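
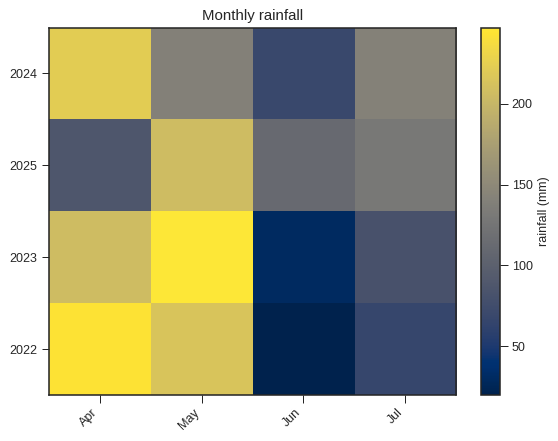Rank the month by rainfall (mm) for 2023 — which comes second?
Top 3 for 2023: May ≈ 240, Apr ≈ 200, Jul ≈ 80.

Apr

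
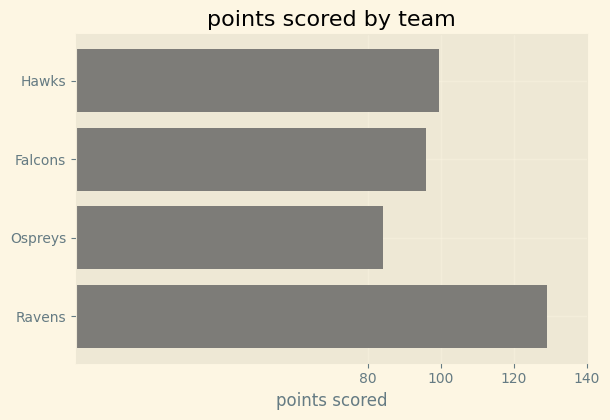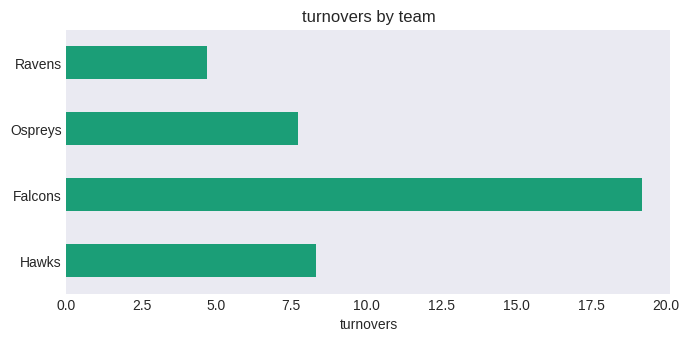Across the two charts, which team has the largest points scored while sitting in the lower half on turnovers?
Ravens

Chart 2 median turnovers ≈ 8; below-median teams: Ospreys, Ravens. Among those, Ravens has the highest points scored (≈ 120).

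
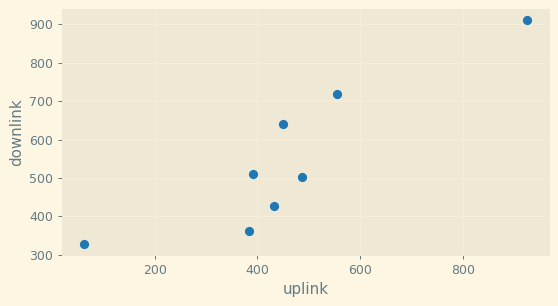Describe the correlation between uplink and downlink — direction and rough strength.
positive, strong

Points are positively correlated; strong (|r| ≈ 0.9).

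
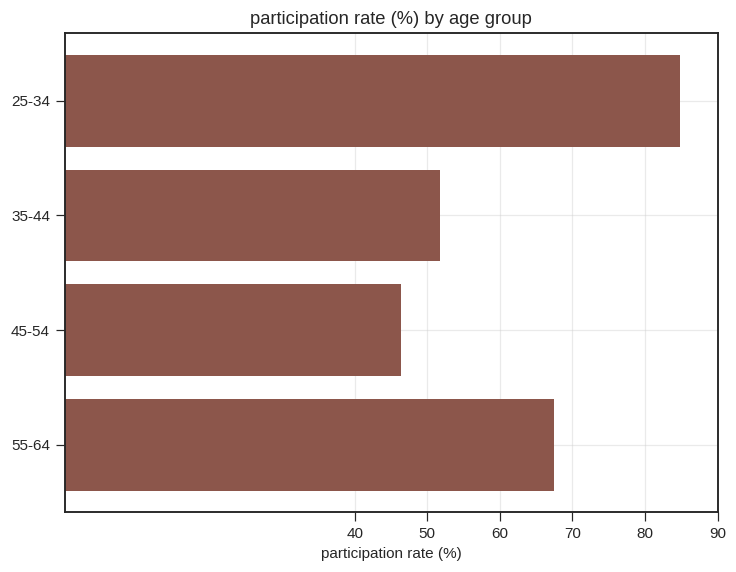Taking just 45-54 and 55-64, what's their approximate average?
(50 + 70) / 2 ≈ 60.

≈ 60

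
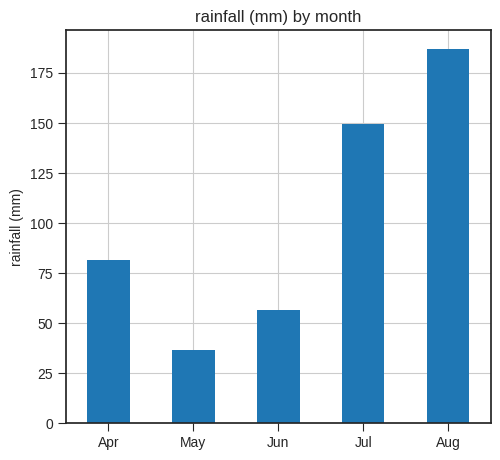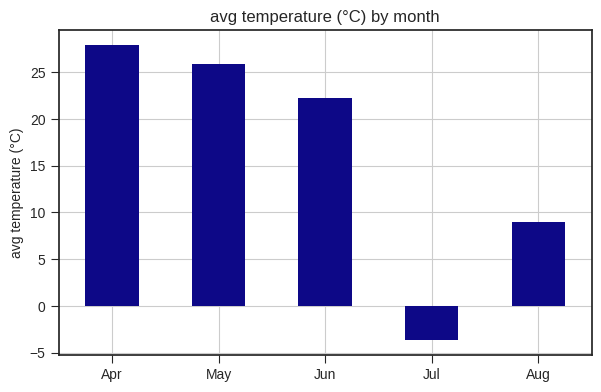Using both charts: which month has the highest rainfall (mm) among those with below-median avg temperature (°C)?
Chart 2 median avg temperature (°C) ≈ 20; below-median months: Jul, Aug. Among those, Aug has the highest rainfall (mm) (≈ 180).

Aug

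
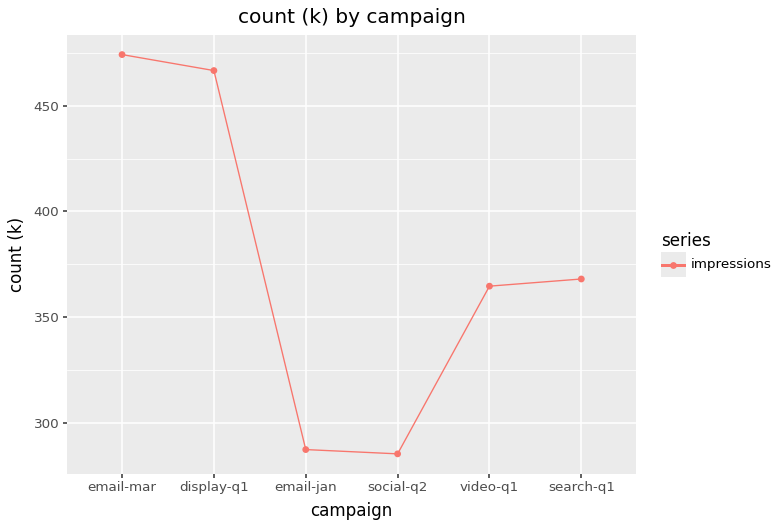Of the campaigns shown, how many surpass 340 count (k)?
Above 340: email-mar, display-q1, video-q1, search-q1.

4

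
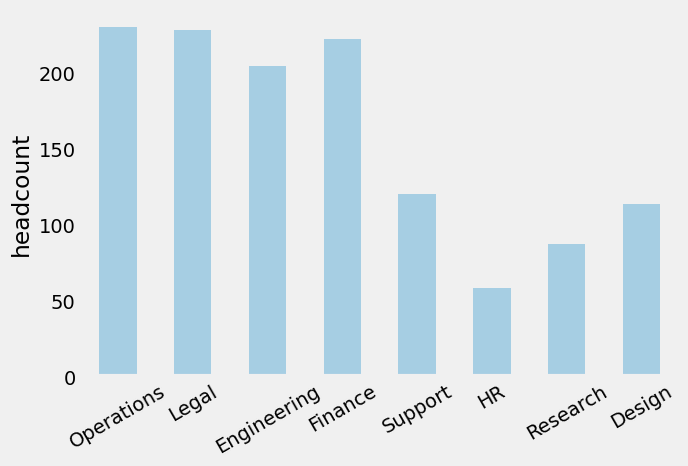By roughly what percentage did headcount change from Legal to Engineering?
Legal ≈ 220, Engineering ≈ 200; (200 − 220) / 220 ≈ -9.1%.

≈ -9.1%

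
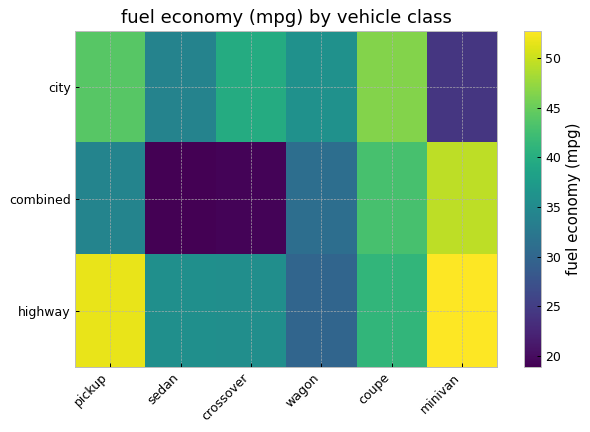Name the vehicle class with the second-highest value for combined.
coupe

Top 3 for combined: minivan ≈ 50, coupe ≈ 45, pickup ≈ 35.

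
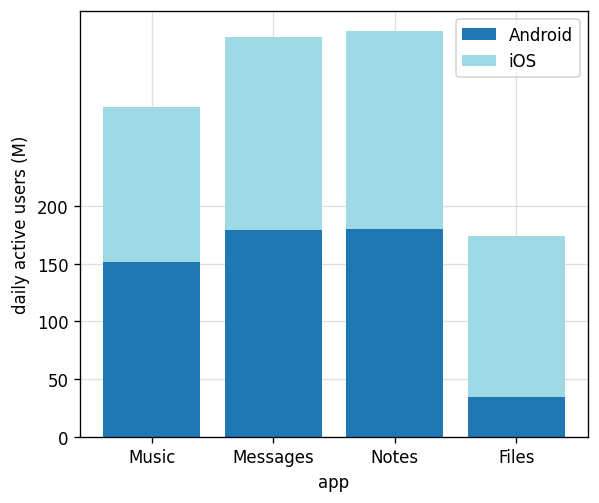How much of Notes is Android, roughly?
Android top ≈ 200, bottom ≈ 0; segment ≈ 200.

≈ 200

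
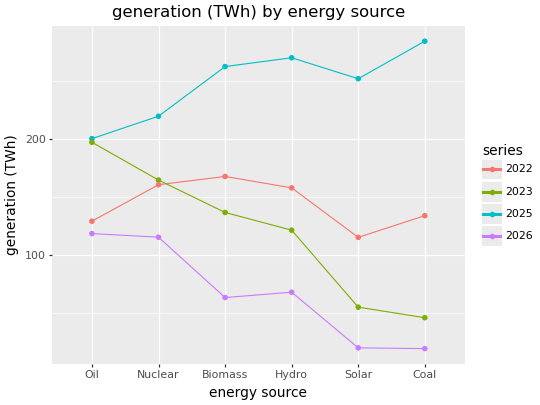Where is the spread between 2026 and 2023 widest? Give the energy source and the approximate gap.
Oil, ≈ 75 TWh

Oil: 2026 ≈ 125, 2023 ≈ 200 → gap ≈ 75. Next-largest (Biomass) is only ≈ 50.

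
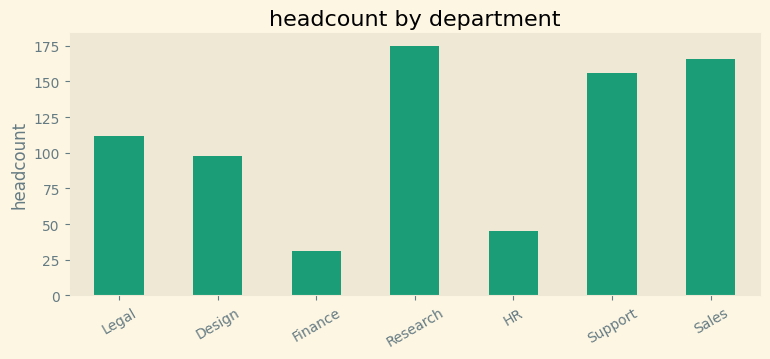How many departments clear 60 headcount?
Above 60: Legal, Design, Research, Support, Sales.

5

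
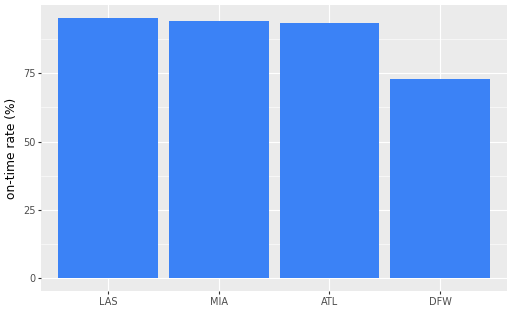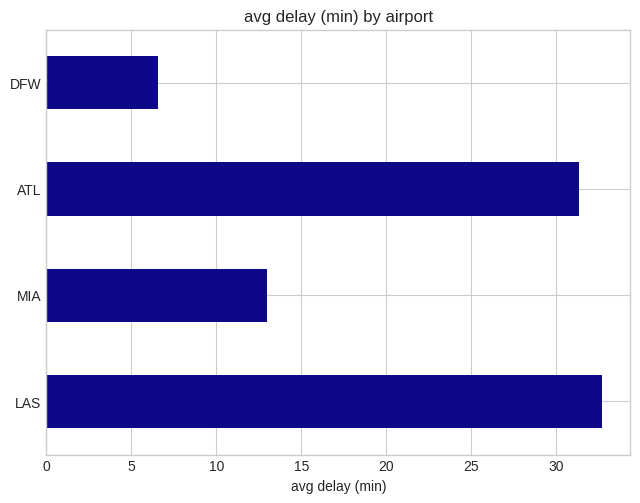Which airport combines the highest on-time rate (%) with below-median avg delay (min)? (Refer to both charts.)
MIA

Chart 2 median avg delay (min) ≈ 20; below-median airports: MIA, DFW. Among those, MIA has the highest on-time rate (%) (≈ 90).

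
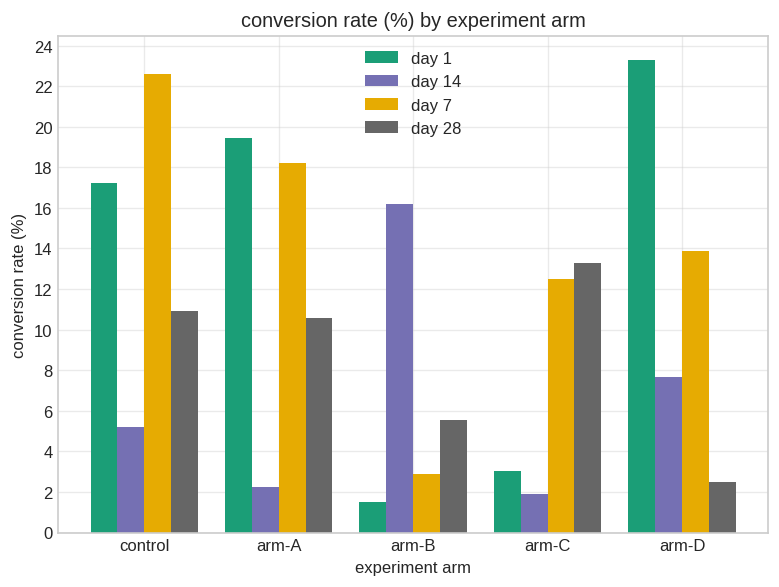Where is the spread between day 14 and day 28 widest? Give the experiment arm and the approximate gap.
arm-C, ≈ 12 %

arm-C: day 14 ≈ 2, day 28 ≈ 14 → gap ≈ 12. Next-largest (arm-B) is only ≈ 10.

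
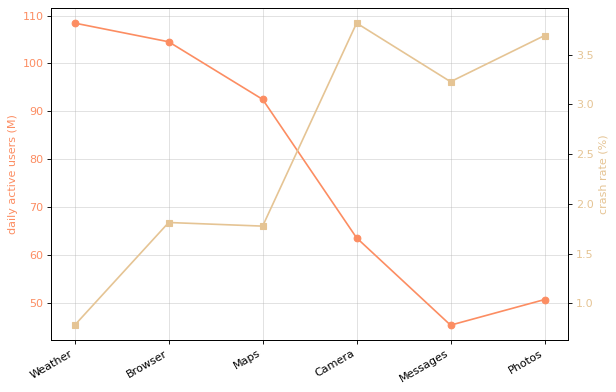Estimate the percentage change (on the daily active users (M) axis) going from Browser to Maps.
≈ -10%

Browser ≈ 100, Maps ≈ 90; (90 − 100) / 100 ≈ -10%.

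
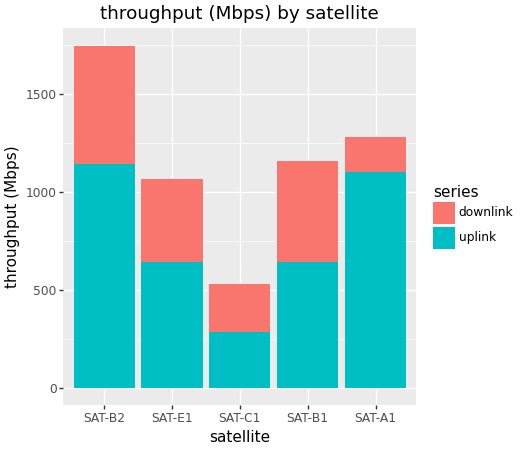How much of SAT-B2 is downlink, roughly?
≈ 600

downlink top ≈ 1800, bottom ≈ 1200; segment ≈ 600.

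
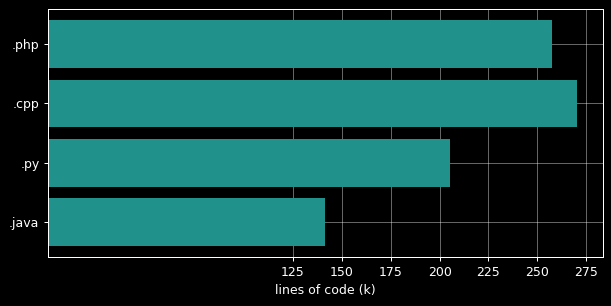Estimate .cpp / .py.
.cpp ≈ 275, .py ≈ 200; 275/200 ≈ 1.38.

≈ 1.38×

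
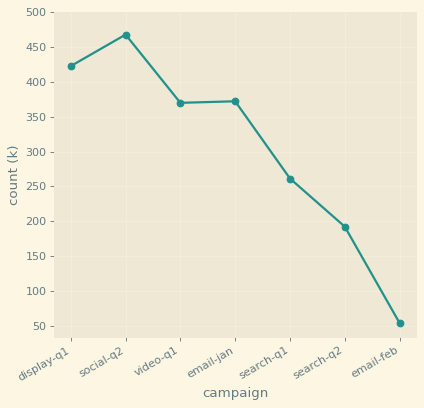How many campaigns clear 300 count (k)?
Above 300: display-q1, social-q2, video-q1, email-jan.

4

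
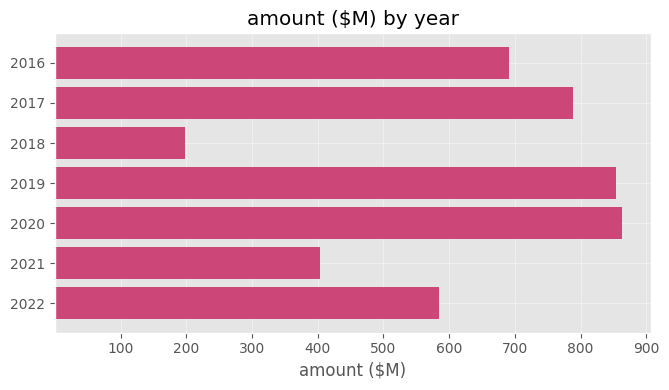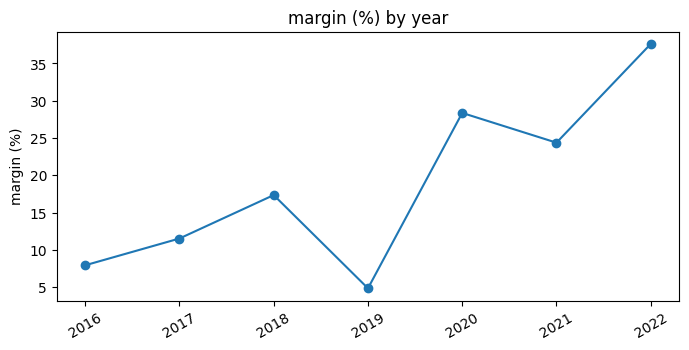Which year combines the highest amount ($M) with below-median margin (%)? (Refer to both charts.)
Chart 2 median margin (%) ≈ 15; below-median years: 2016, 2017, 2019. Among those, 2019 has the highest amount ($M) (≈ 900).

2019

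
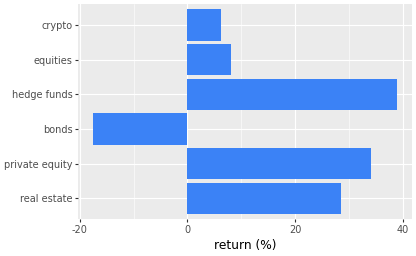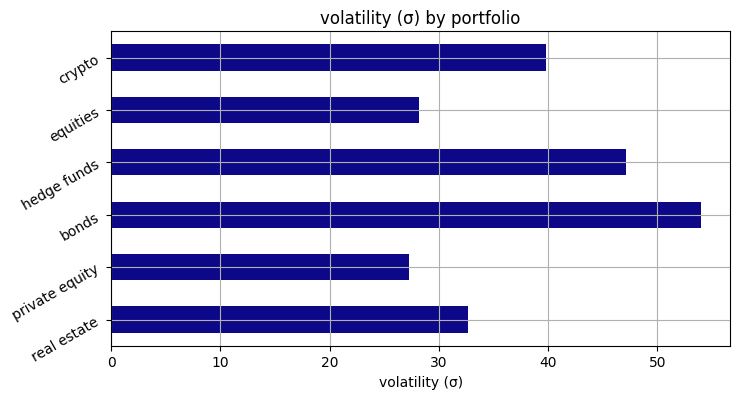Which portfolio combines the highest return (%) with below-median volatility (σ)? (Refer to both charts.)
Chart 2 median volatility (σ) ≈ 35; below-median portfolios: real estate, private equity, equities. Among those, private equity has the highest return (%) (≈ 35).

private equity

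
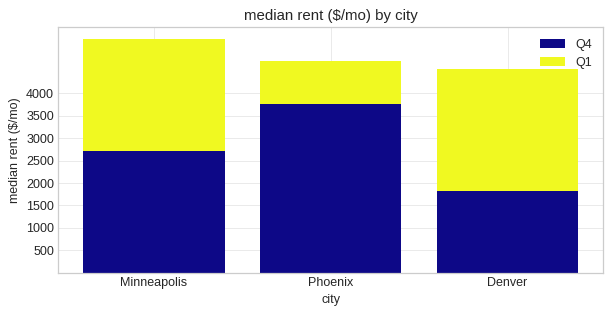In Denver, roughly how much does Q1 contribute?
Q1 top ≈ 4500, bottom ≈ 2000; segment ≈ 2500.

≈ 2500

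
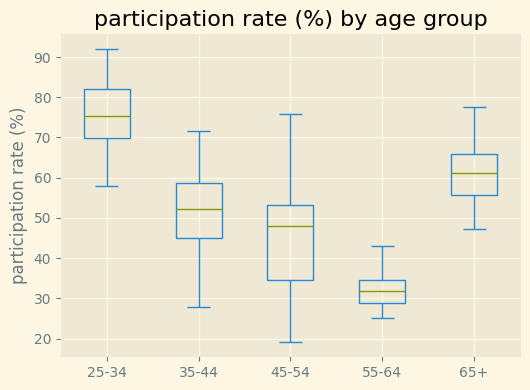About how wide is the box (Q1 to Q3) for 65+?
Q3 ≈ 65, Q1 ≈ 55; IQR ≈ 10.

≈ 10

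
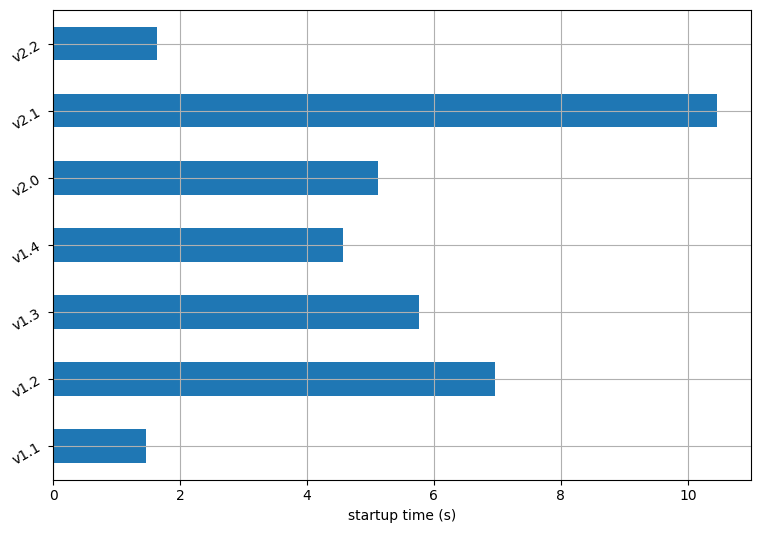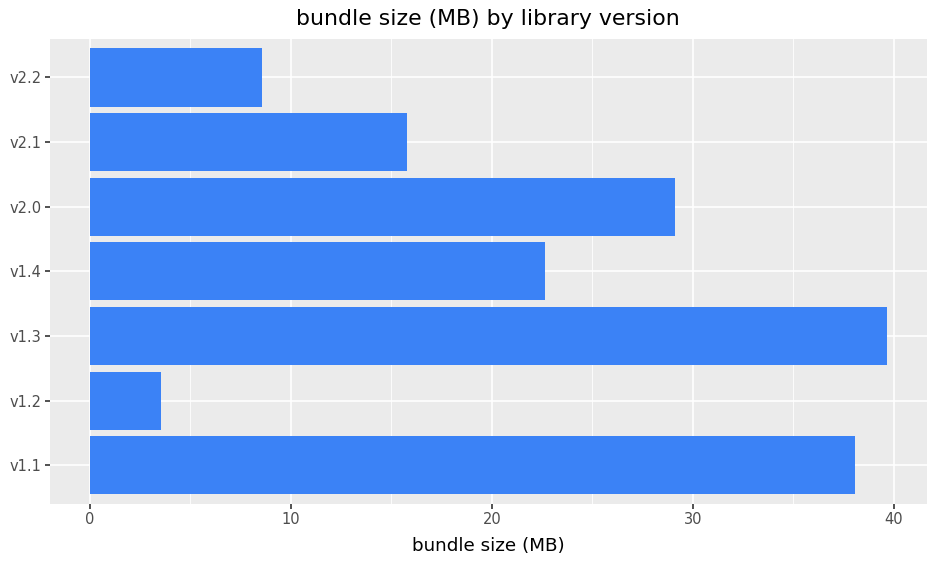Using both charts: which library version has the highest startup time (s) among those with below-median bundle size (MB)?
Chart 2 median bundle size (MB) ≈ 25; below-median library versions: v1.2, v2.1, v2.2. Among those, v2.1 has the highest startup time (s) (≈ 10).

v2.1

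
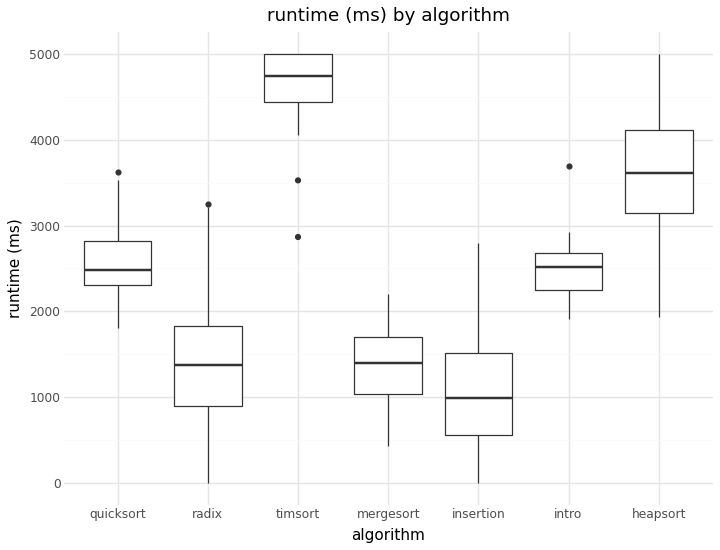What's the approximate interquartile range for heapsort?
≈ 1000

Q3 ≈ 4000, Q1 ≈ 3000; IQR ≈ 1000.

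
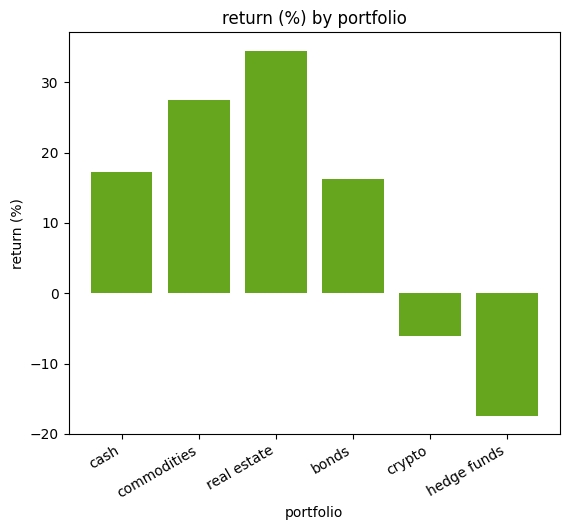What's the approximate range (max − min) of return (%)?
≈ 50

Max real estate ≈ 35, min hedge funds ≈ -15; range ≈ 50.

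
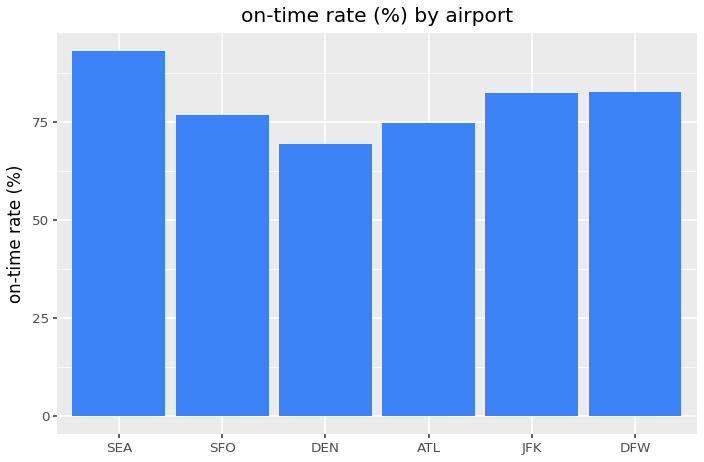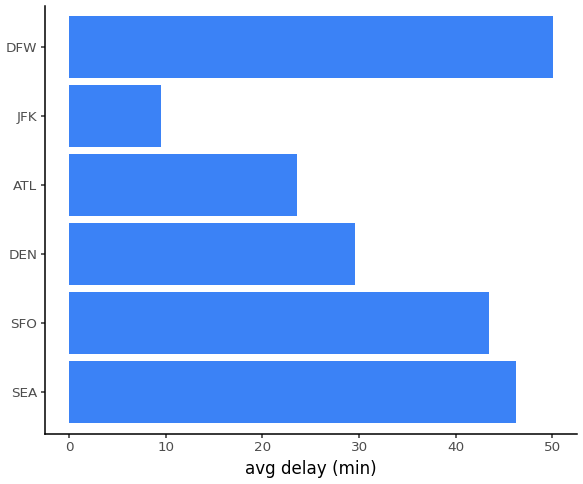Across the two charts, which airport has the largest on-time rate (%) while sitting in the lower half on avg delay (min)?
Chart 2 median avg delay (min) ≈ 35; below-median airports: DEN, ATL, JFK. Among those, JFK has the highest on-time rate (%) (≈ 80).

JFK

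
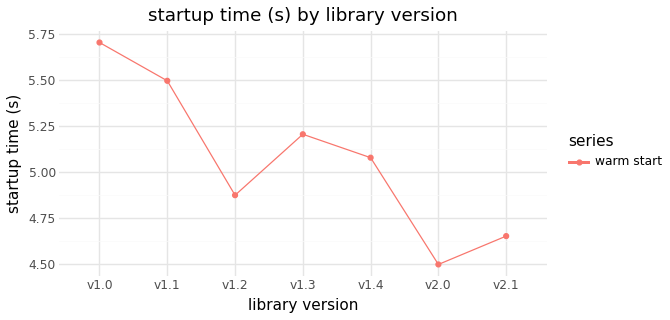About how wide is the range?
Max v1.0 ≈ 5.8, min v2.0 ≈ 4.4; range ≈ 1.4.

≈ 1.4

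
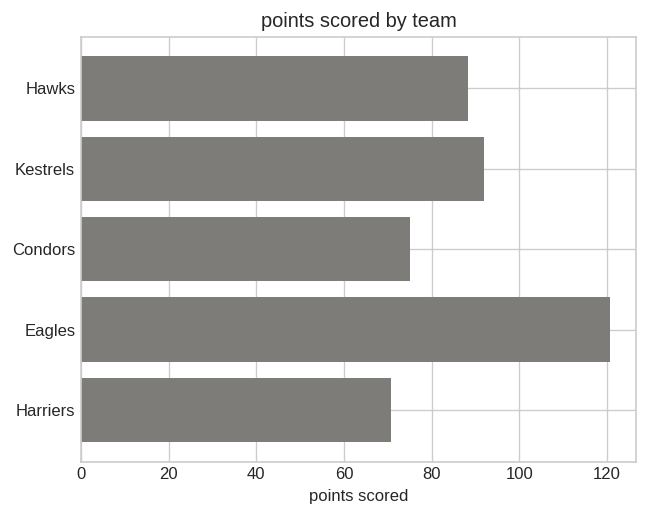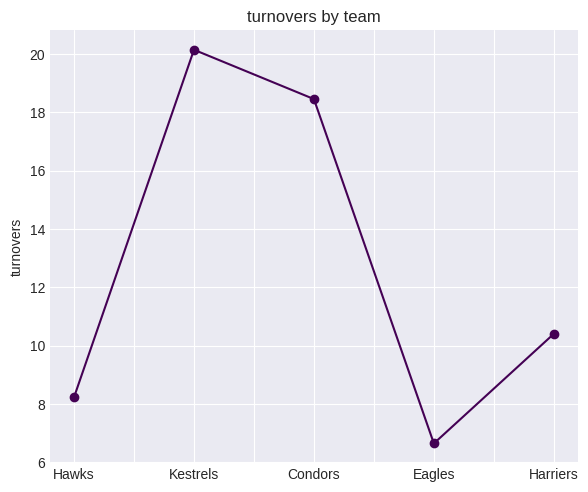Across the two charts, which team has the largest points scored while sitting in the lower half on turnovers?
Eagles

Chart 2 median turnovers ≈ 10; below-median teams: Hawks, Eagles. Among those, Eagles has the highest points scored (≈ 120).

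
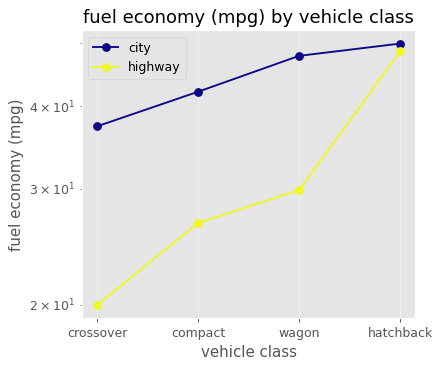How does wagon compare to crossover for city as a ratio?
≈ 1.43×

wagon ≈ 50, crossover ≈ 35; 50/35 ≈ 1.43.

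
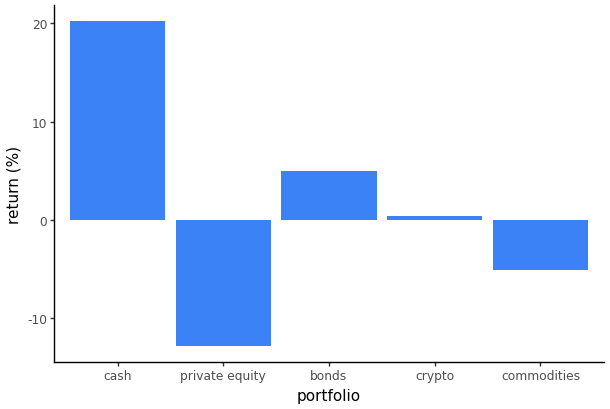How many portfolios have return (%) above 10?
1

Above 10: cash.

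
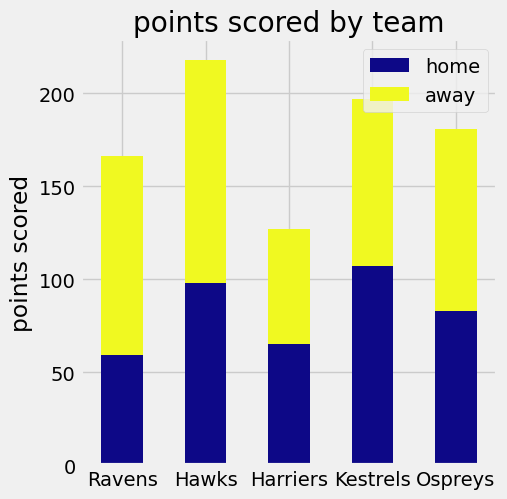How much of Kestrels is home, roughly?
≈ 100

home top ≈ 100, bottom ≈ 0; segment ≈ 100.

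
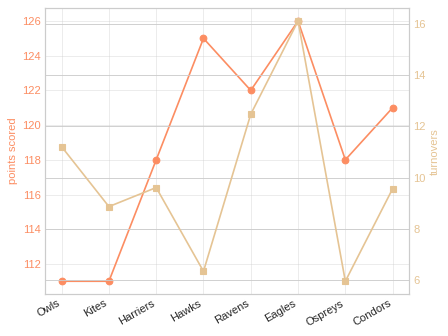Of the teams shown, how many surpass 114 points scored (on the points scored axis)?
Above 114: Harriers, Hawks, Ravens, Eagles, Ospreys, Condors.

6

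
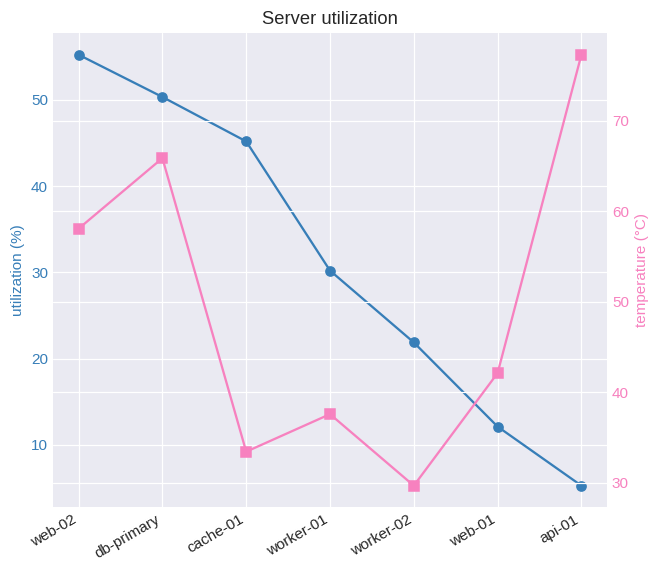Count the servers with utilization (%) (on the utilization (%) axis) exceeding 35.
3

Above 35: web-02, db-primary, cache-01.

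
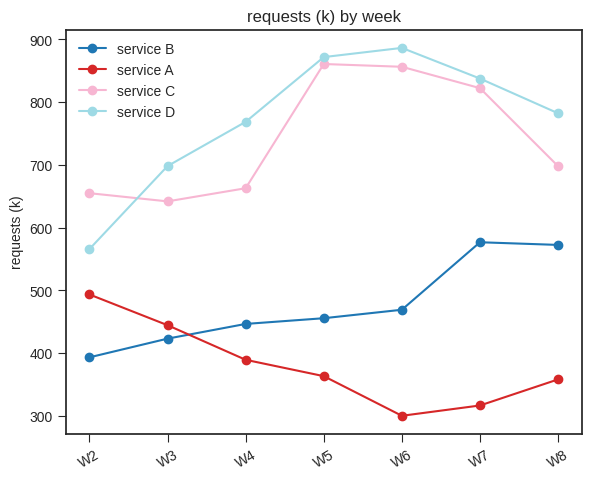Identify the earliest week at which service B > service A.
W3: service B ≈ 400 vs service A ≈ 450 (not yet); W4: service B ≈ 450 vs service A ≈ 400 (first crossover).

W4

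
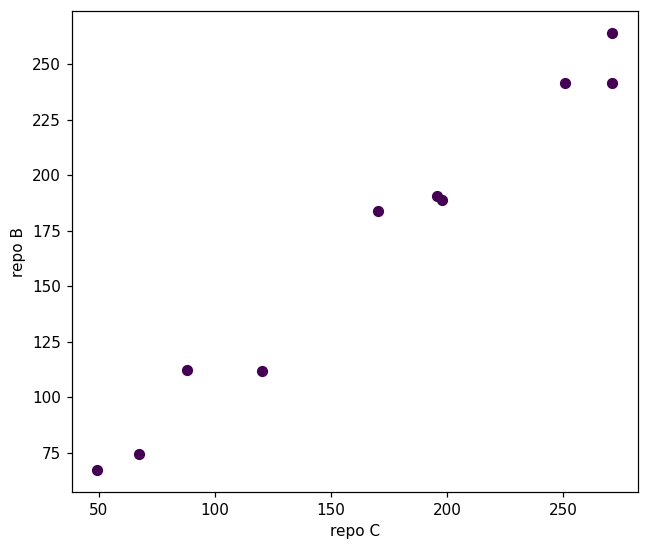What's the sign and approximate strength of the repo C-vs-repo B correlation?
Points are positively correlated; strong (|r| ≈ 1.0).

positive, strong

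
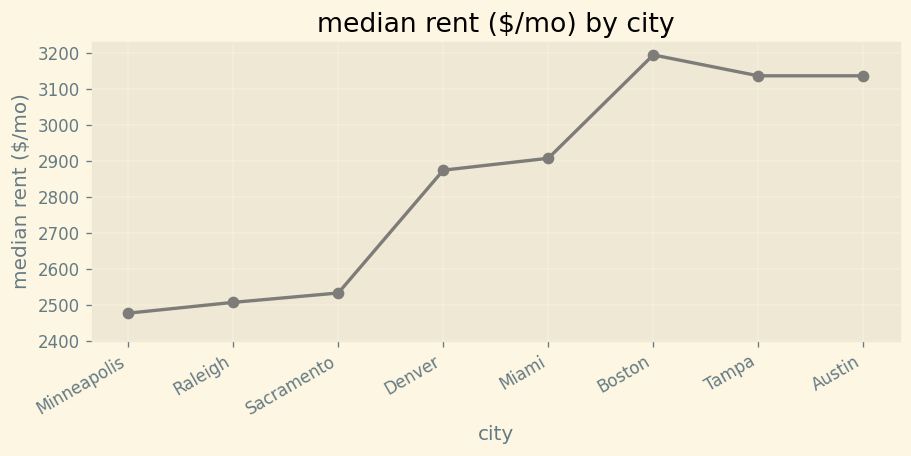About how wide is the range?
≈ 700

Max Boston ≈ 3200, min Minneapolis ≈ 2500; range ≈ 700.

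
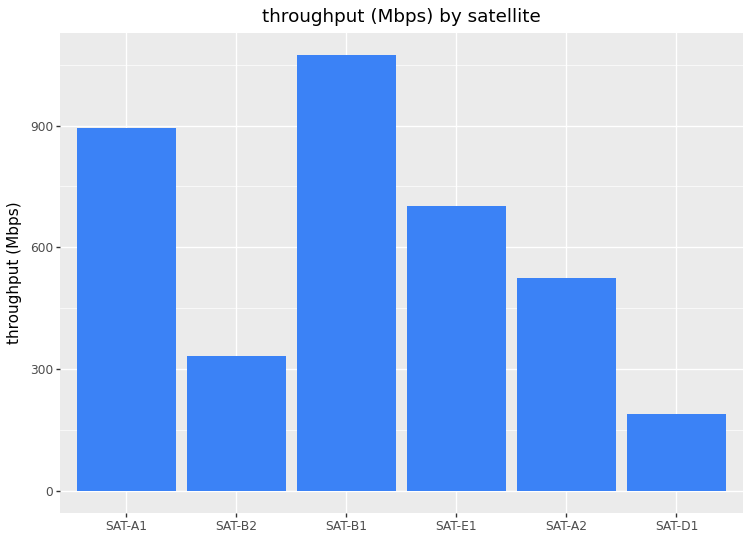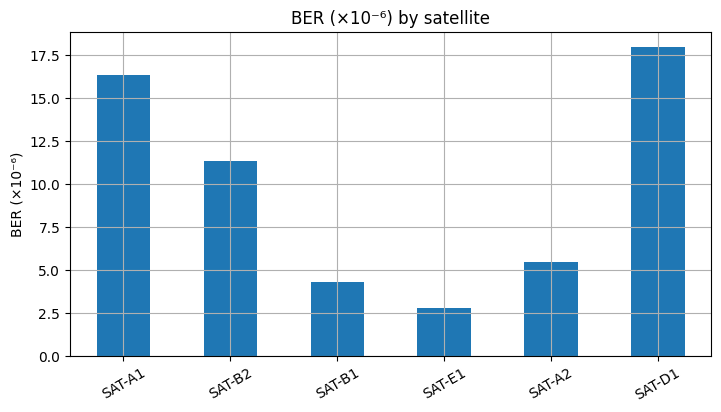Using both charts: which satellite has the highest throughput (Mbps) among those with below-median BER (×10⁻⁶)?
Chart 2 median BER (×10⁻⁶) ≈ 8; below-median satellites: SAT-B1, SAT-E1, SAT-A2. Among those, SAT-B1 has the highest throughput (Mbps) (≈ 1100).

SAT-B1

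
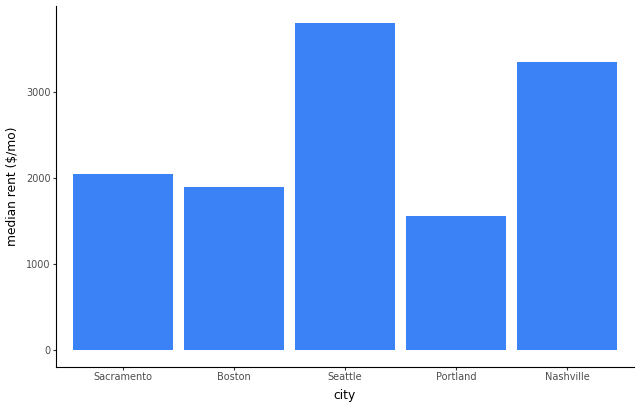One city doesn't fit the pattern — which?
Seattle ≈ 4000; the rest sit between ≈ 1500 and ≈ 3500.

Seattle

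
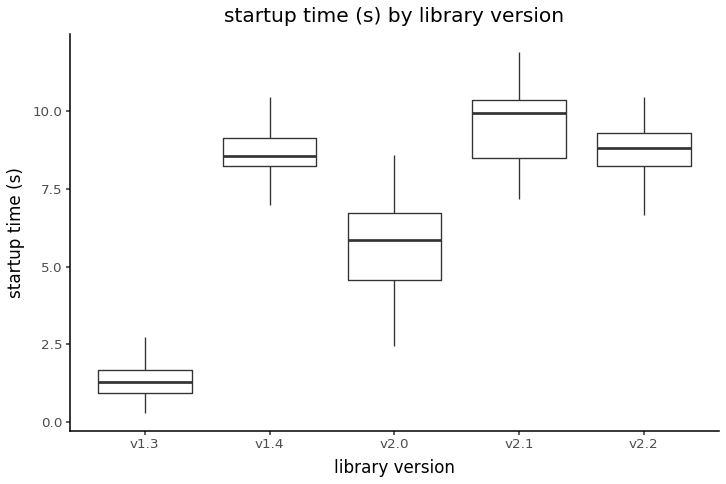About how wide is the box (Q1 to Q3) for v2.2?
≈ 1

Q3 ≈ 9, Q1 ≈ 8; IQR ≈ 1.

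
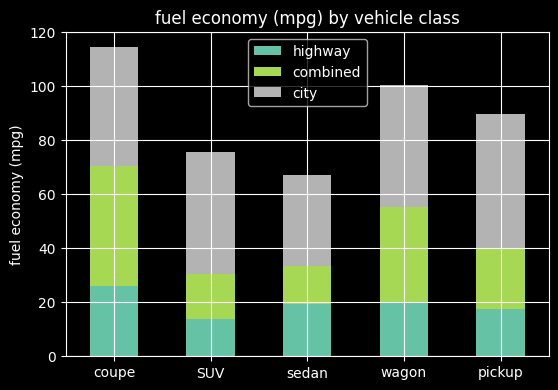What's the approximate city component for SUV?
city top ≈ 80, bottom ≈ 30; segment ≈ 50.

≈ 50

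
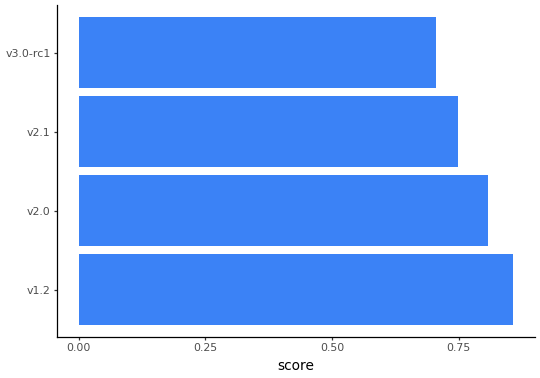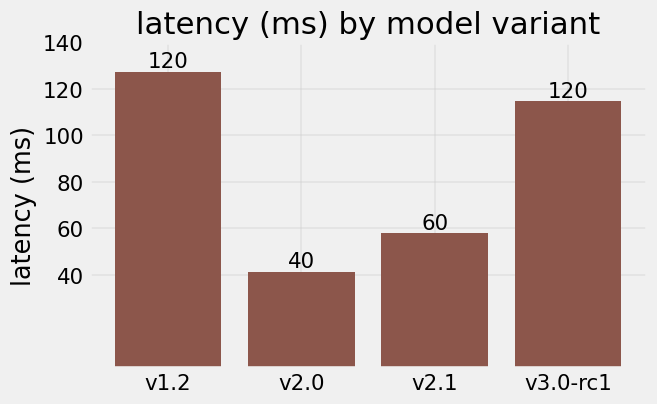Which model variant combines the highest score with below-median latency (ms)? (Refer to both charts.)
v2.0

Chart 2 median latency (ms) ≈ 80; below-median model variants: v2.0, v2.1. Among those, v2.0 has the highest score (≈ 0.8).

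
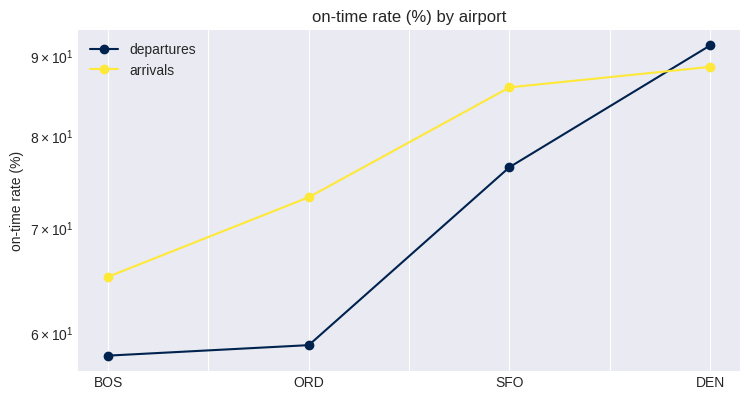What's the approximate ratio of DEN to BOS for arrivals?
≈ 1.38×

DEN ≈ 90, BOS ≈ 65; 90/65 ≈ 1.38.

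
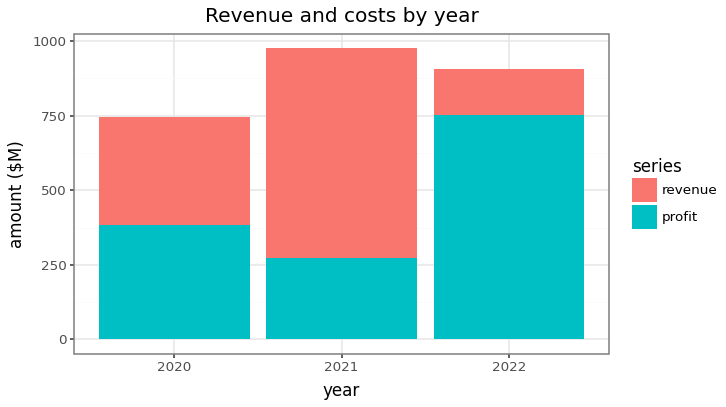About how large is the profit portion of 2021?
profit top ≈ 300, bottom ≈ 0; segment ≈ 300.

≈ 300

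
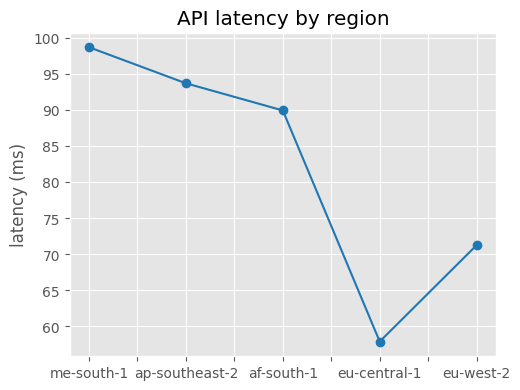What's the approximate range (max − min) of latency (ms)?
Max me-south-1 ≈ 100, min eu-central-1 ≈ 60; range ≈ 40.

≈ 40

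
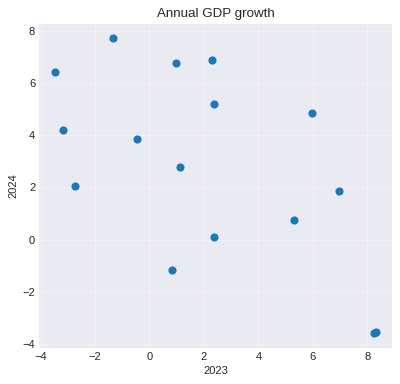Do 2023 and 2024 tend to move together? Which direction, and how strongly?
Points are negatively correlated; moderate (|r| ≈ 0.6).

negative, moderate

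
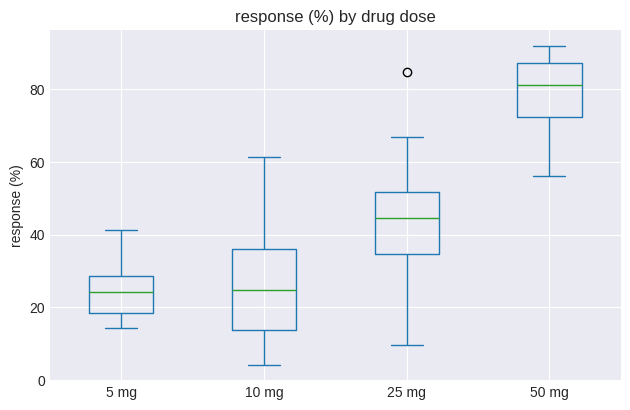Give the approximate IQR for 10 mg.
≈ 20

Q3 ≈ 35, Q1 ≈ 15; IQR ≈ 20.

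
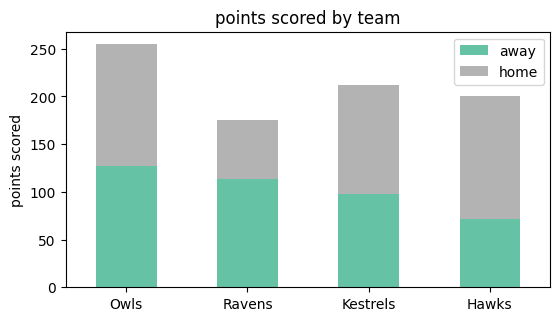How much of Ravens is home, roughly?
home top ≈ 175, bottom ≈ 125; segment ≈ 50.

≈ 50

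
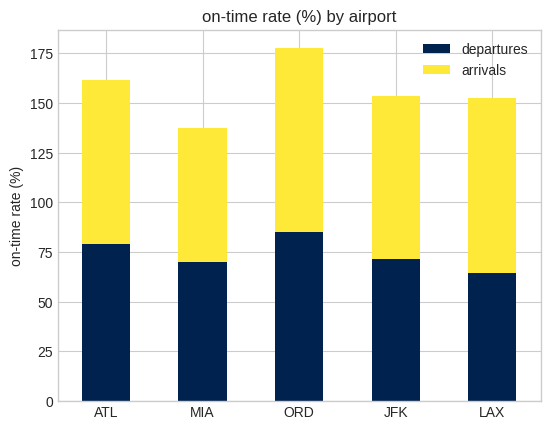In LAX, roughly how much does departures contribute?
≈ 60

departures top ≈ 60, bottom ≈ 0; segment ≈ 60.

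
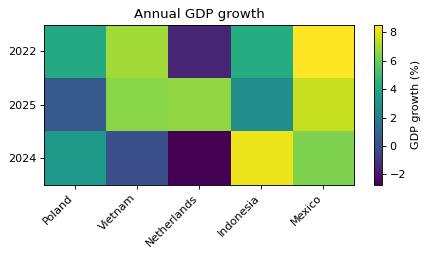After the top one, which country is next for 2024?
Top 3 for 2024: Indonesia ≈ 8, Mexico ≈ 6, Poland ≈ 3.

Mexico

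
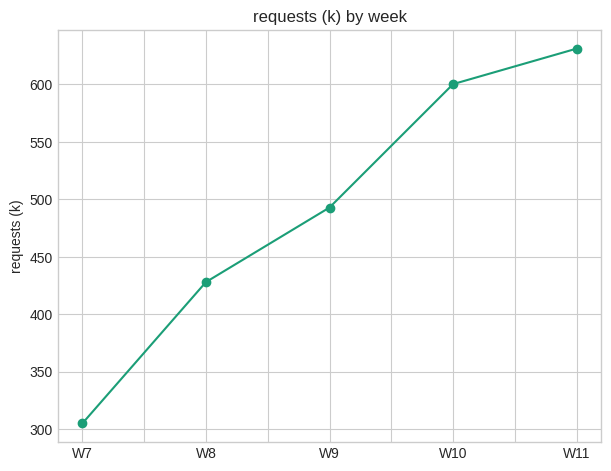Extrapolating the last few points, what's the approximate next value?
Last three: 500, 600, 650 → slope ≈ 75/step → next ≈ 725.

≈ 725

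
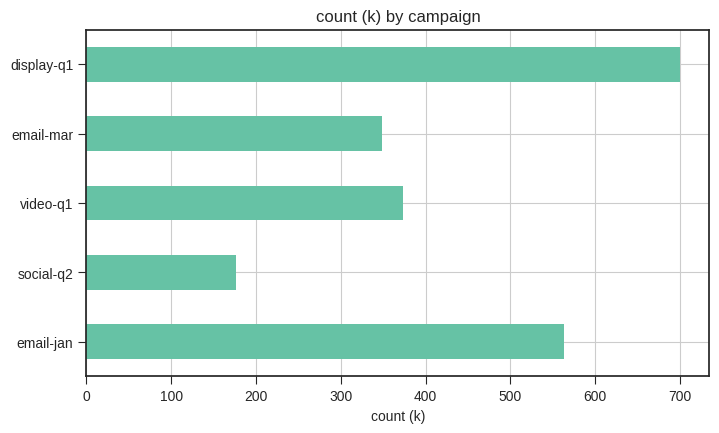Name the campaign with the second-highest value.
Top 3: display-q1 ≈ 700, email-jan ≈ 600, video-q1 ≈ 400.

email-jan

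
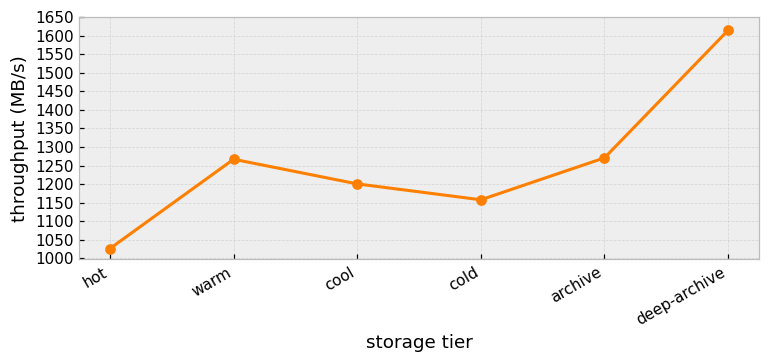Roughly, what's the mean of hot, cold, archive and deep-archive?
≈ 1262

(1050 + 1150 + 1250 + 1600) / 4 ≈ 1262.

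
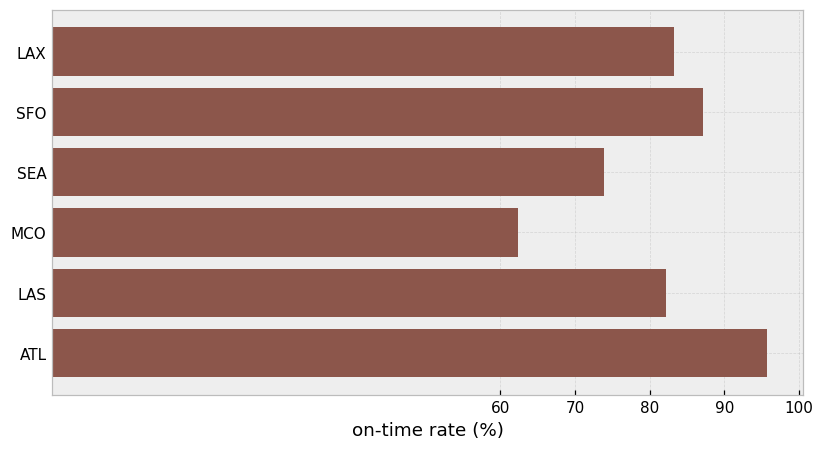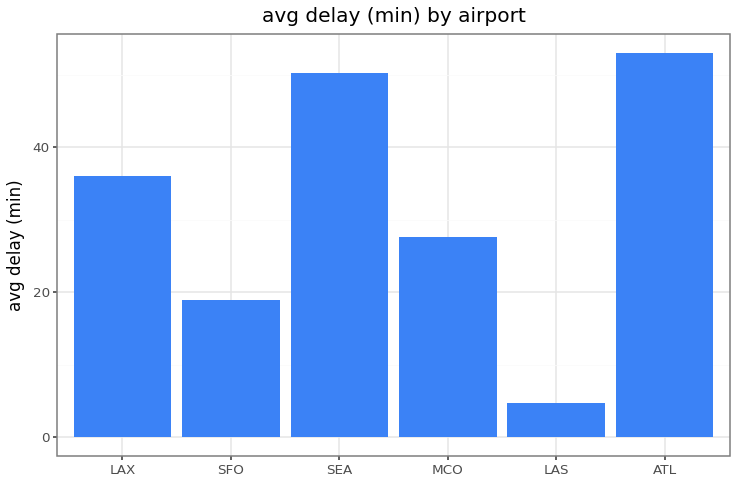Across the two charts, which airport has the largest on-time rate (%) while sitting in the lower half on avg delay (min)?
SFO

Chart 2 median avg delay (min) ≈ 30; below-median airports: SFO, MCO, LAS. Among those, SFO has the highest on-time rate (%) (≈ 90).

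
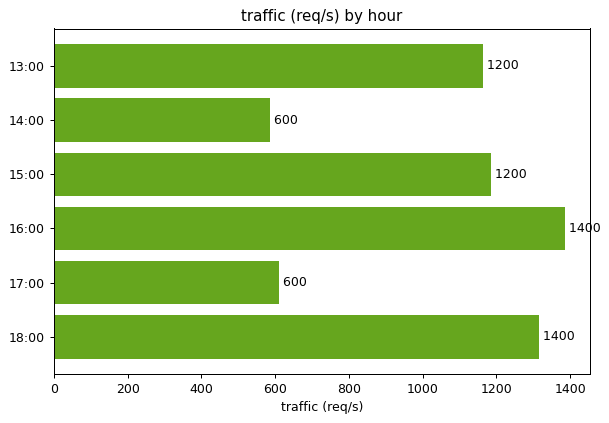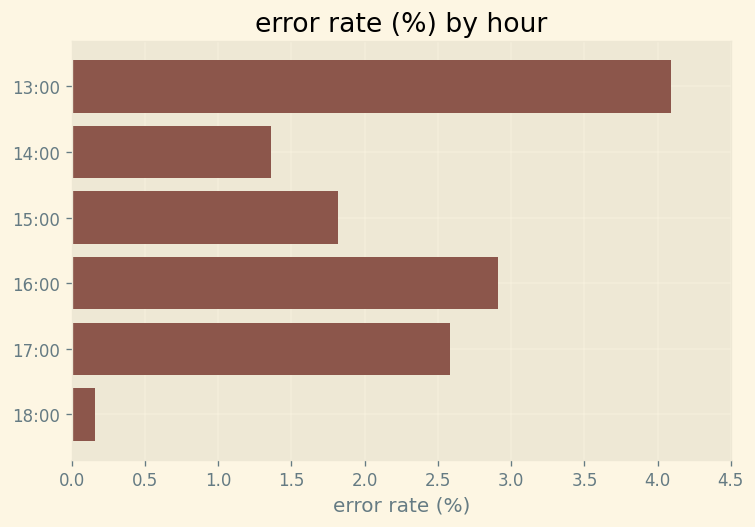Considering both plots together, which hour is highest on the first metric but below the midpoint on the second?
18:00

Chart 2 median error rate (%) ≈ 2; below-median hours: 14:00, 15:00, 18:00. Among those, 18:00 has the highest traffic (req/s) (≈ 1400).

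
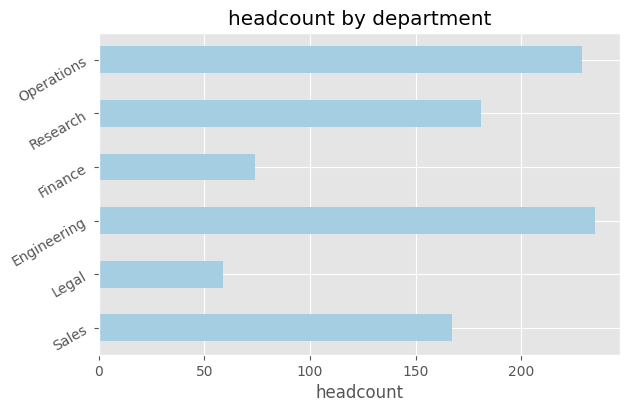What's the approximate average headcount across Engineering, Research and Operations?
≈ 213

(240 + 180 + 220) / 3 ≈ 213.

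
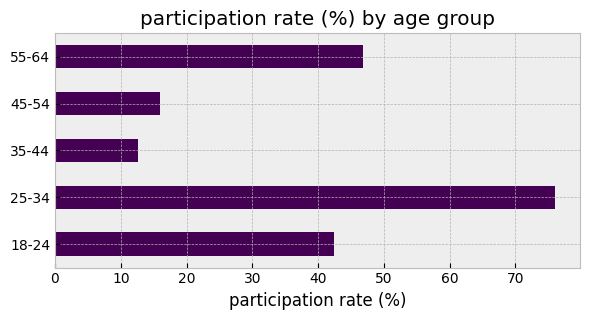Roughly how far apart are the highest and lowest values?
Max 25-34 ≈ 80, min 35-44 ≈ 10; range ≈ 70.

≈ 70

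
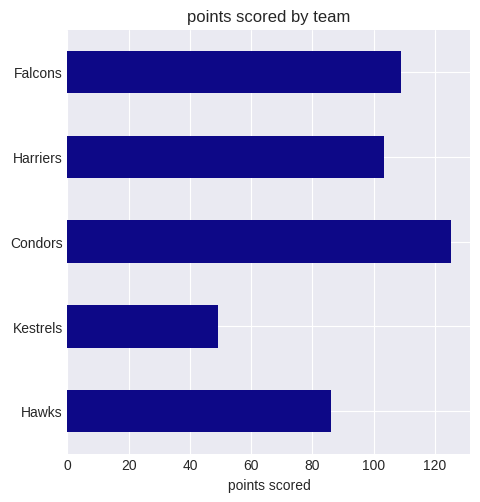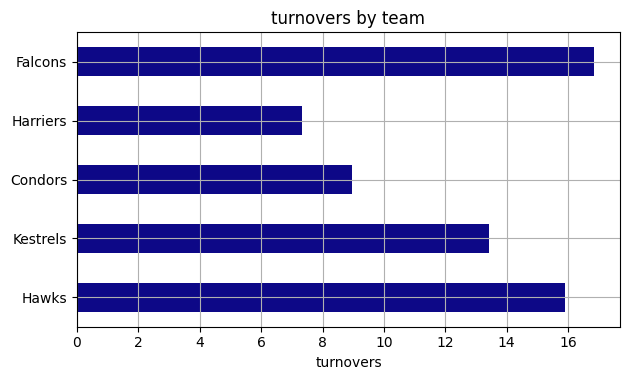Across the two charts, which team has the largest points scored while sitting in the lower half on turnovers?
Chart 2 median turnovers ≈ 14; below-median teams: Condors, Harriers. Among those, Condors has the highest points scored (≈ 120).

Condors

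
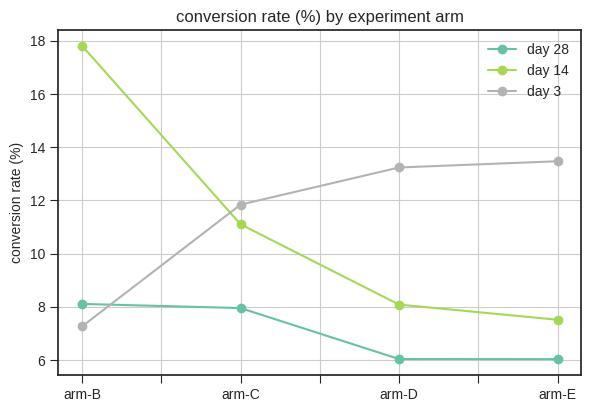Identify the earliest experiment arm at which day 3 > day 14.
arm-B: day 3 ≈ 7 vs day 14 ≈ 18 (not yet); arm-C: day 3 ≈ 12 vs day 14 ≈ 11 (first crossover).

arm-C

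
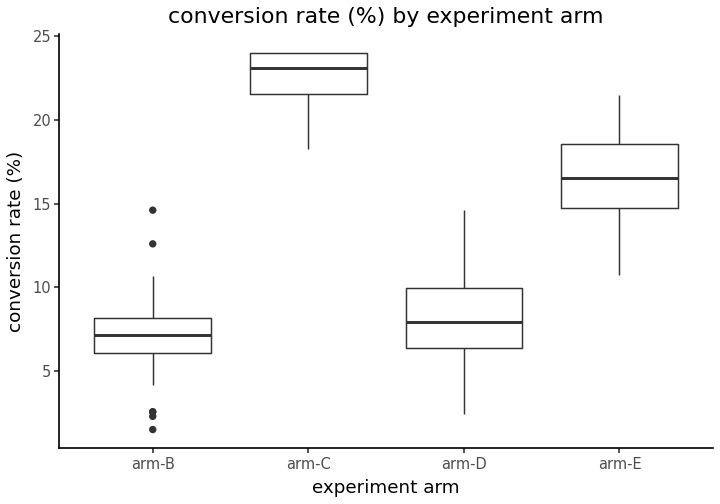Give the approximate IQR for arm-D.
Q3 ≈ 10, Q1 ≈ 6; IQR ≈ 4.

≈ 4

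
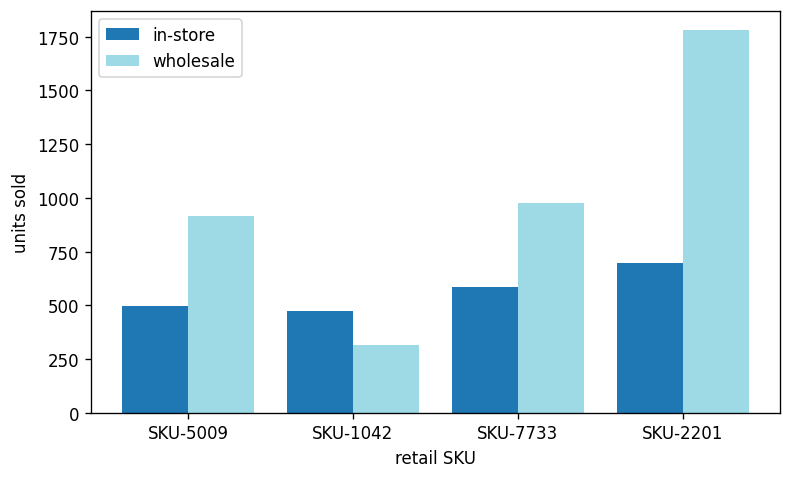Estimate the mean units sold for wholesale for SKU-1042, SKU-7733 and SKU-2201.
(400 + 1000 + 1800) / 3 ≈ 1067.

≈ 1067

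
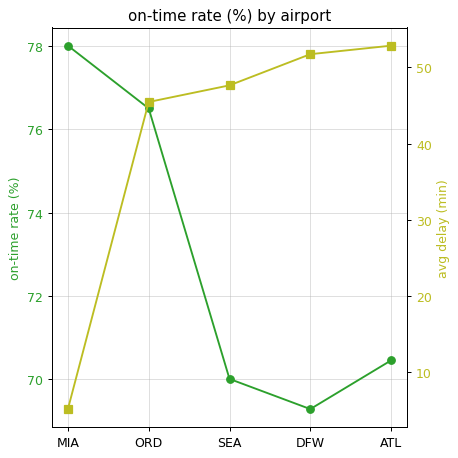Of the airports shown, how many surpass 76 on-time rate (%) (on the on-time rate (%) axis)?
Above 76: MIA, ORD.

2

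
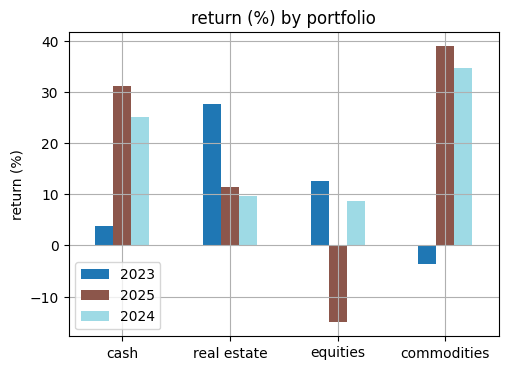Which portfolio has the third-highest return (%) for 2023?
Top 4 for 2023: real estate ≈ 30, equities ≈ 10, cash ≈ 5, commodities ≈ -5.

cash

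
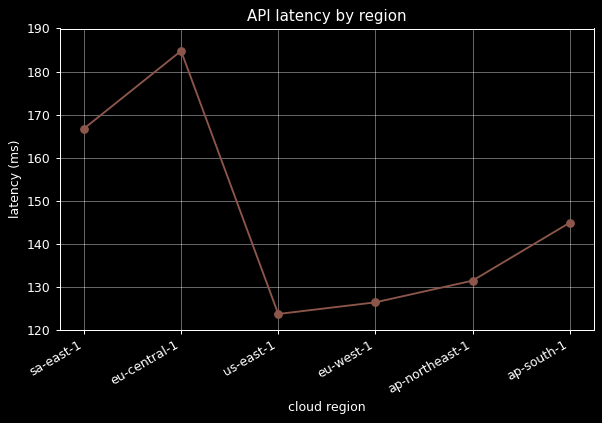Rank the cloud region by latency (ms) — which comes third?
Top 4: eu-central-1 ≈ 180, sa-east-1 ≈ 170, ap-south-1 ≈ 140, ap-northeast-1 ≈ 130.

ap-south-1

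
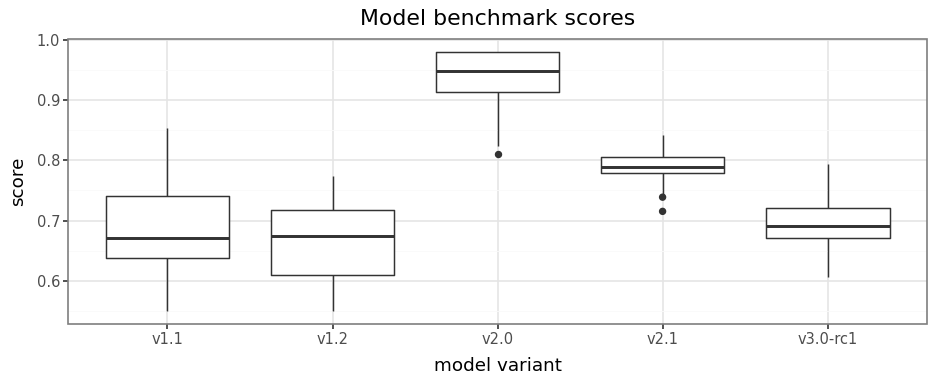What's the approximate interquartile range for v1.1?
Q3 ≈ 0.75, Q1 ≈ 0.65; IQR ≈ 0.10.

≈ 0.10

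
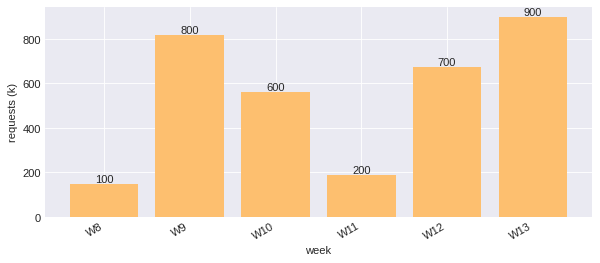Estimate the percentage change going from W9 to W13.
W9 ≈ 800, W13 ≈ 900; (900 − 800) / 800 ≈ +12.5%.

≈ +12.5%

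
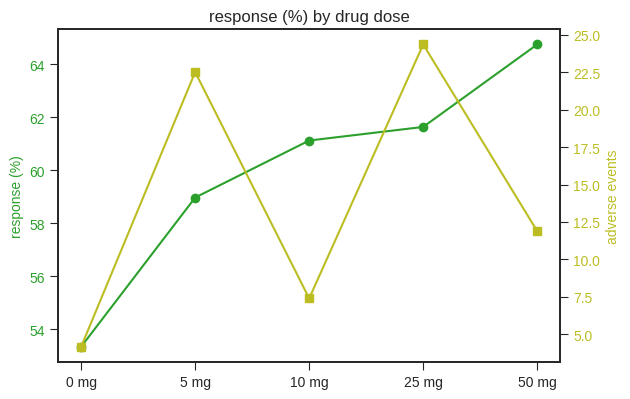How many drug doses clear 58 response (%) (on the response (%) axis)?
Above 58: 5 mg, 10 mg, 25 mg, 50 mg.

4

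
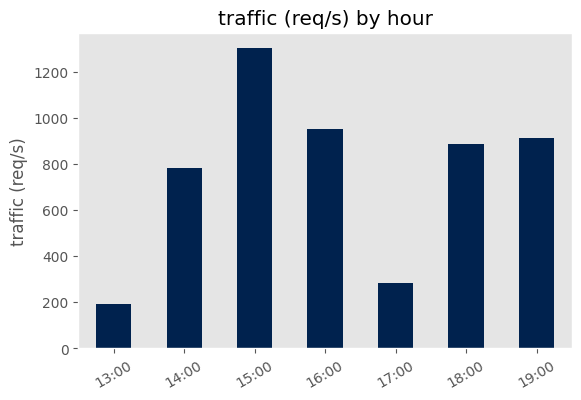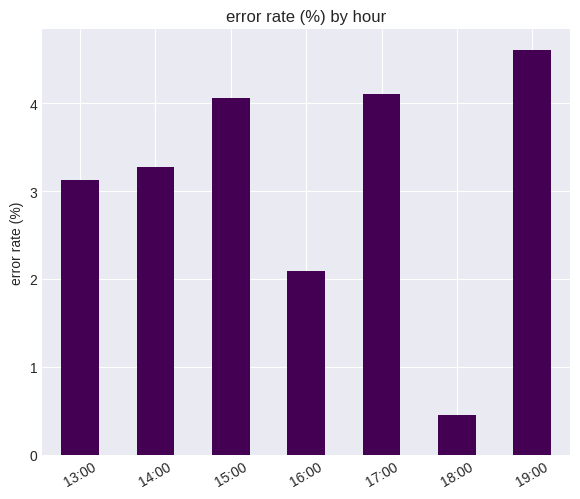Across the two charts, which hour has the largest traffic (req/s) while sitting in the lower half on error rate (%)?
Chart 2 median error rate (%) ≈ 3.5; below-median hours: 13:00, 16:00, 18:00. Among those, 16:00 has the highest traffic (req/s) (≈ 1000).

16:00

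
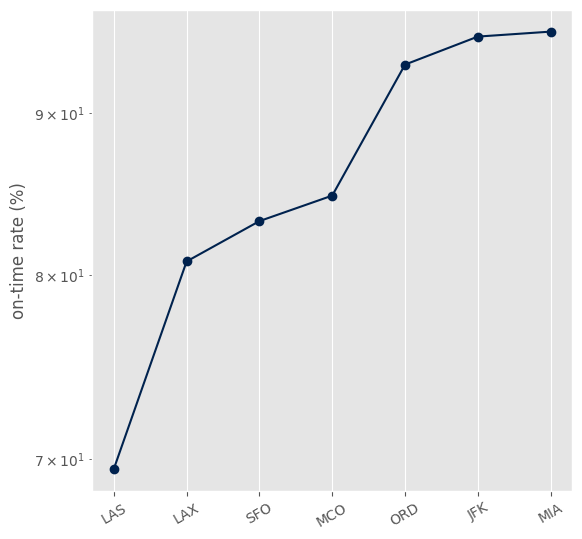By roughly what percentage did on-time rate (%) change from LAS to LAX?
LAS ≈ 70, LAX ≈ 80; (80 − 70) / 70 ≈ +14.3%.

≈ +14.3%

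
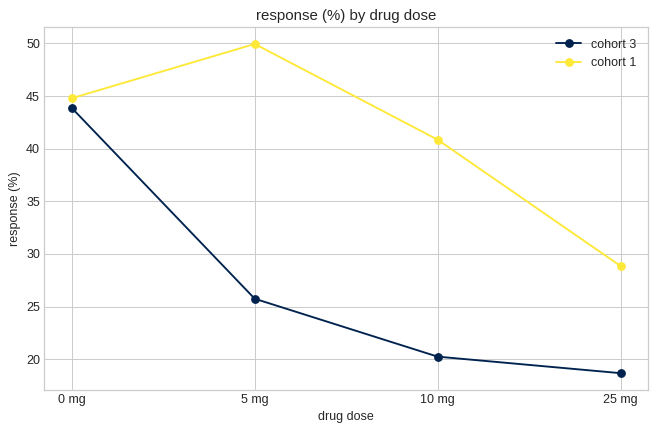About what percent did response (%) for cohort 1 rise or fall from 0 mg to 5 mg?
0 mg ≈ 45, 5 mg ≈ 50; (50 − 45) / 45 ≈ +11.1%.

≈ +11.1%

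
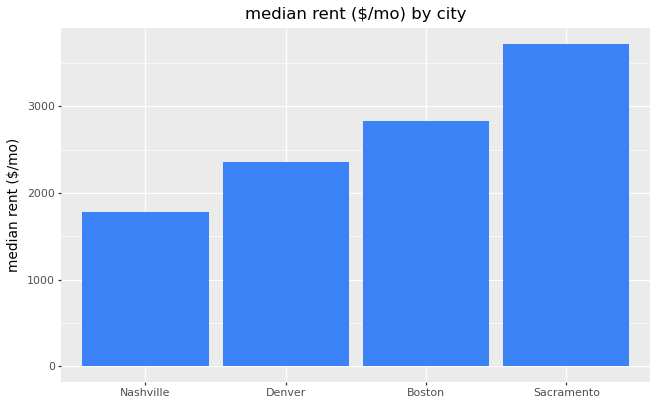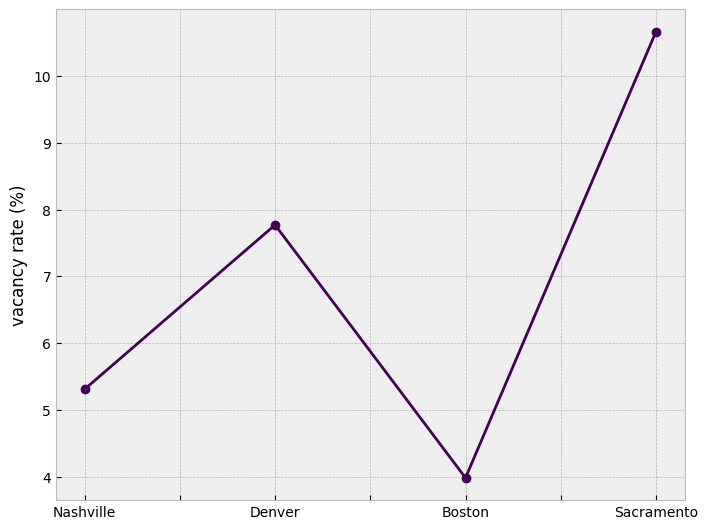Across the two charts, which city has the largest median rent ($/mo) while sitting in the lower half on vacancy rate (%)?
Chart 2 median vacancy rate (%) ≈ 7; below-median cities: Nashville, Boston. Among those, Boston has the highest median rent ($/mo) (≈ 3000).

Boston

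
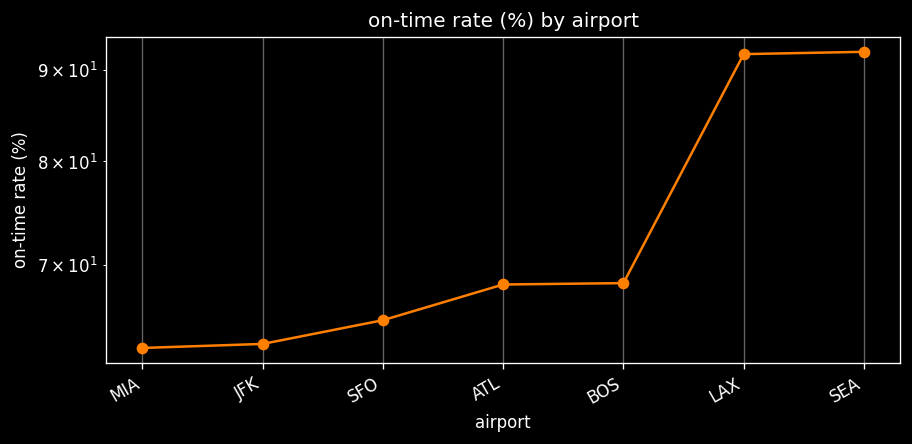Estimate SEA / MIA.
SEA ≈ 90, MIA ≈ 65; 90/65 ≈ 1.38.

≈ 1.38×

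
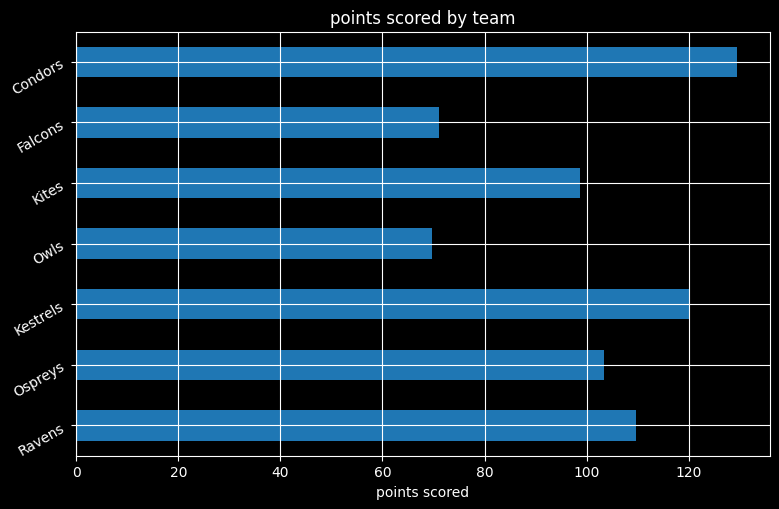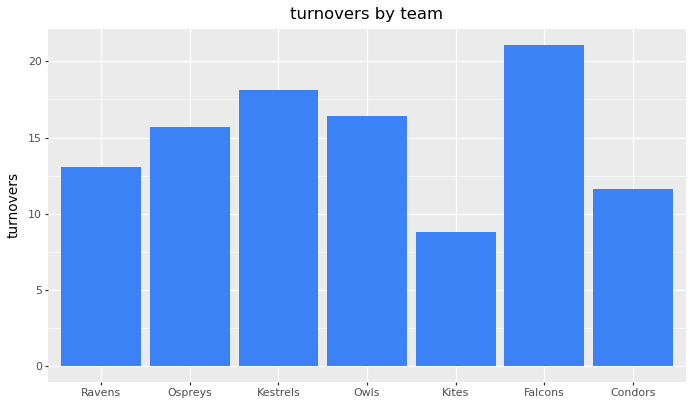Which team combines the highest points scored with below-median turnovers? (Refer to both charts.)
Condors

Chart 2 median turnovers ≈ 16; below-median teams: Ravens, Kites, Condors. Among those, Condors has the highest points scored (≈ 120).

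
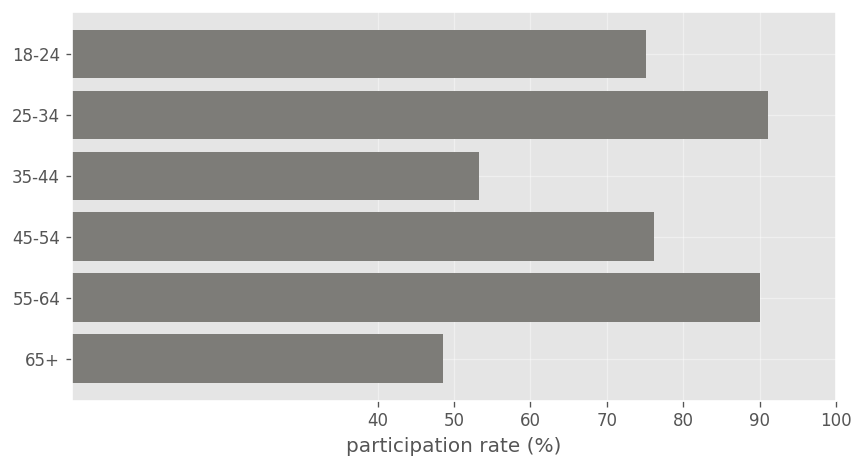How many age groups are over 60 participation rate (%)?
4

Above 60: 18-24, 25-34, 45-54, 55-64.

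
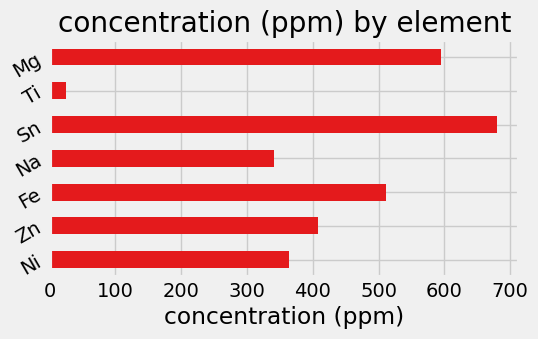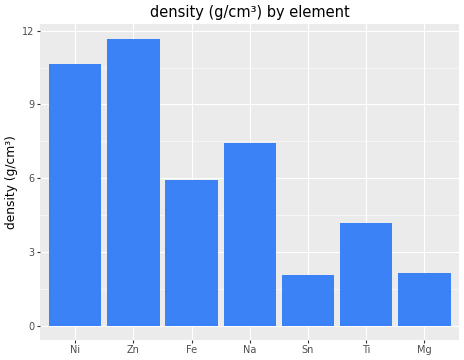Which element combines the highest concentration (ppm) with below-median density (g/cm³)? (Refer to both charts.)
Chart 2 median density (g/cm³) ≈ 6; below-median elements: Sn, Ti, Mg. Among those, Sn has the highest concentration (ppm) (≈ 700).

Sn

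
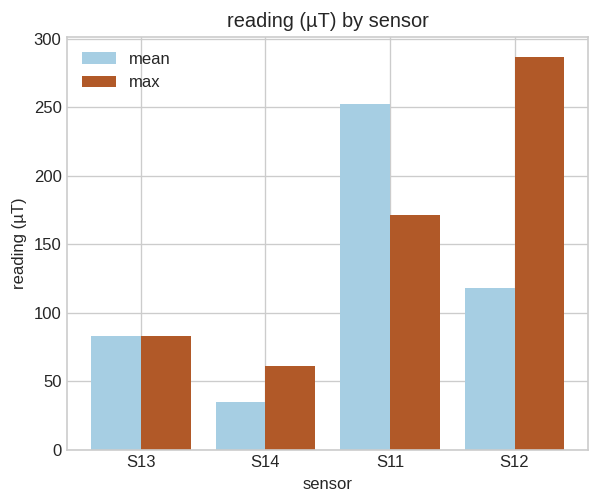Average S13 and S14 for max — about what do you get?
≈ 62

(75 + 50) / 2 ≈ 62.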